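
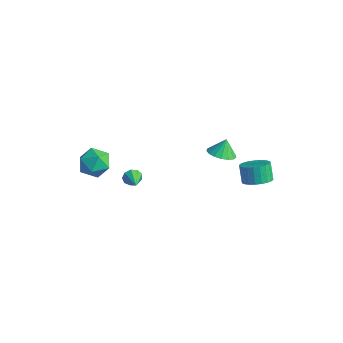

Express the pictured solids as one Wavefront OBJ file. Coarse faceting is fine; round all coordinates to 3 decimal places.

v -3.851 -1.932 -1.843
v -3.078 -1.389 -2.168
v -3.562 -3.031 -2.992
v -2.789 -2.488 -3.317
v -2.74 -2.948 -2.431
v -2.918 -2.268 -1.721
v -3.722 -2.152 -3.439
v -3.9 -1.472 -2.729
v -2.998 -1.525 -3.154
v -2.391 -2.017 -2.531
v -4.249 -2.403 -2.629
v -3.642 -2.895 -2.006
v -1.243 -1.425 -2.949
v -0.988 -1.317 -3.425
v -0.377 -1.975 -2.611
v -0.914 -1.046 -3.175
v -0.993 -0.952 -2.819
v -1.189 -1.079 -2.524
v -1.41 -1.368 -2.428
v -1.553 -1.683 -2.576
v -1.551 -1.878 -2.898
v -1.404 -1.86 -3.244
v -1.182 -1.639 -3.452
v 3.888 2.76 -2.546
v 4.62 2.723 -2.136
v 4.125 3.023 -1.224
v 3.392 3.06 -1.634
v 4.62 3.034 -2.238
v 4.124 3.334 -1.327
v 4.508 3.303 -2.388
v 4.013 3.604 -1.476
v 4.302 3.49 -2.561
v 3.807 3.79 -1.649
v 4.033 3.566 -2.732
v 3.538 3.866 -1.821
v 3.742 3.519 -2.875
v 3.247 3.819 -1.963
v 3.473 3.356 -2.968
v 2.978 3.656 -2.056
v 3.267 3.103 -2.996
v 2.772 3.403 -2.084
v 3.155 2.797 -2.956
v 2.66 3.097 -2.044
v 3.156 2.486 -2.853
v 2.66 2.786 -1.942
v 3.267 2.216 -2.704
v 2.772 2.517 -1.792
v 3.473 2.03 -2.531
v 2.978 2.33 -1.619
v 3.742 1.954 -2.359
v 3.247 2.254 -1.448
v 4.033 2.001 -2.217
v 3.538 2.301 -1.305
v 4.302 2.164 -2.124
v 3.807 2.464 -1.212
v 4.508 2.417 -2.096
v 4.013 2.717 -1.184
v 0.964 3.068 -2.482
v 1.731 2.811 -2.299
v 0.896 3.512 -1.578
v 1.788 3.165 -2.468
v 1.656 3.498 -2.641
v 1.365 3.732 -2.778
v 0.983 3.814 -2.846
v 0.596 3.725 -2.832
v 0.293 3.486 -2.737
v 0.144 3.151 -2.584
v 0.183 2.797 -2.408
v 0.4 2.505 -2.249
v 0.747 2.343 -2.143
v 1.143 2.346 -2.115
v 1.498 2.515 -2.171
f 1 12 6
f 1 6 2
f 1 2 8
f 1 8 11
f 1 11 12
f 2 6 10
f 6 12 5
f 12 11 3
f 11 8 7
f 8 2 9
f 4 10 5
f 4 5 3
f 4 3 7
f 4 7 9
f 4 9 10
f 5 10 6
f 3 5 12
f 7 3 11
f 9 7 8
f 10 9 2
f 14 13 16
f 14 16 15
f 16 13 17
f 16 17 15
f 17 13 18
f 17 18 15
f 18 13 19
f 18 19 15
f 19 13 20
f 19 20 15
f 20 13 21
f 20 21 15
f 21 13 22
f 21 22 15
f 22 13 23
f 22 23 15
f 23 13 14
f 23 14 15
f 25 24 28
f 25 28 26
f 26 28 29
f 26 29 27
f 28 24 30
f 28 30 29
f 29 30 31
f 29 31 27
f 30 24 32
f 30 32 31
f 31 32 33
f 31 33 27
f 32 24 34
f 32 34 33
f 33 34 35
f 33 35 27
f 34 24 36
f 34 36 35
f 35 36 37
f 35 37 27
f 36 24 38
f 36 38 37
f 37 38 39
f 37 39 27
f 38 24 40
f 38 40 39
f 39 40 41
f 39 41 27
f 40 24 42
f 40 42 41
f 41 42 43
f 41 43 27
f 42 24 44
f 42 44 43
f 43 44 45
f 43 45 27
f 44 24 46
f 44 46 45
f 45 46 47
f 45 47 27
f 46 24 48
f 46 48 47
f 47 48 49
f 47 49 27
f 48 24 50
f 48 50 49
f 49 50 51
f 49 51 27
f 50 24 52
f 50 52 51
f 51 52 53
f 51 53 27
f 52 24 54
f 52 54 53
f 53 54 55
f 53 55 27
f 54 24 56
f 54 56 55
f 55 56 57
f 55 57 27
f 56 24 25
f 56 25 57
f 57 25 26
f 57 26 27
f 59 58 61
f 59 61 60
f 61 58 62
f 61 62 60
f 62 58 63
f 62 63 60
f 63 58 64
f 63 64 60
f 64 58 65
f 64 65 60
f 65 58 66
f 65 66 60
f 66 58 67
f 66 67 60
f 67 58 68
f 67 68 60
f 68 58 69
f 68 69 60
f 69 58 70
f 69 70 60
f 70 58 71
f 70 71 60
f 71 58 72
f 71 72 60
f 72 58 59
f 72 59 60



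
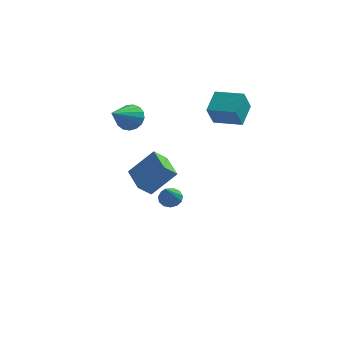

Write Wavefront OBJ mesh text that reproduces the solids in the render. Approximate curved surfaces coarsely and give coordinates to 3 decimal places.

v 2.069 1.83 1.761
v 1.79 1.202 3.037
v 2.29 3.223 2.495
v 2.01 2.595 3.771
v 3.75 1.465 1.949
v 3.47 0.837 3.225
v 3.97 2.858 2.683
v 3.691 2.23 3.959
v -0.841 -4.368 -0.105
v 0.455 -3.879 1.31
v -1.69 -2.884 0.16
v -0.395 -2.395 1.575
v -0.225 -3.885 -0.835
v 1.07 -3.396 0.58
v -1.075 -2.401 -0.57
v 0.221 -1.912 0.845
v -2.232 0.144 2.61
v -1.756 -0.418 2.093
v -2.888 -1.444 3.73
v -1.482 -0.309 2.407
v -1.38 -0.097 2.768
v -1.473 0.17 3.092
v -1.74 0.432 3.306
v -2.12 0.627 3.361
v -2.526 0.712 3.243
v -2.865 0.666 2.981
v -3.058 0.501 2.633
v -3.063 0.254 2.28
v -2.877 -0.019 2.003
v -2.544 -0.254 1.865
v -2.139 -0.398 1.897
v -0.359 1.945 -4.67
v 0.322 1.783 -4.793
v -0.401 0.615 -3.15
v 0.323 2.084 -4.529
v 0.108 2.341 -4.311
v -0.256 2.472 -4.206
v -0.652 2.435 -4.249
v -0.955 2.243 -4.426
v -1.069 1.956 -4.68
v -0.957 1.665 -4.931
v -0.656 1.463 -5.099
v -0.26 1.414 -5.131
v 0.104 1.533 -5.017
f 2 4 1
f 5 2 1
f 1 4 3
f 3 5 1
f 2 8 4
f 6 2 5
f 6 8 2
f 4 8 3
f 7 5 3
f 3 8 7
f 7 6 5
f 8 6 7
f 10 12 9
f 13 10 9
f 9 12 11
f 11 13 9
f 10 16 12
f 14 10 13
f 14 16 10
f 12 16 11
f 15 13 11
f 11 16 15
f 15 14 13
f 16 14 15
f 18 17 20
f 18 20 19
f 20 17 21
f 20 21 19
f 21 17 22
f 21 22 19
f 22 17 23
f 22 23 19
f 23 17 24
f 23 24 19
f 24 17 25
f 24 25 19
f 25 17 26
f 25 26 19
f 26 17 27
f 26 27 19
f 27 17 28
f 27 28 19
f 28 17 29
f 28 29 19
f 29 17 30
f 29 30 19
f 30 17 31
f 30 31 19
f 31 17 18
f 31 18 19
f 33 32 35
f 33 35 34
f 35 32 36
f 35 36 34
f 36 32 37
f 36 37 34
f 37 32 38
f 37 38 34
f 38 32 39
f 38 39 34
f 39 32 40
f 39 40 34
f 40 32 41
f 40 41 34
f 41 32 42
f 41 42 34
f 42 32 43
f 42 43 34
f 43 32 44
f 43 44 34
f 44 32 33
f 44 33 34



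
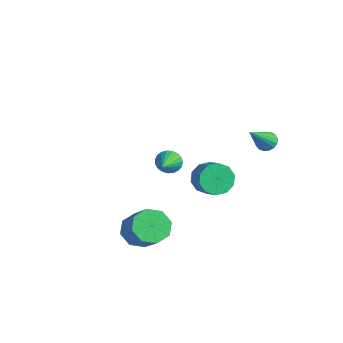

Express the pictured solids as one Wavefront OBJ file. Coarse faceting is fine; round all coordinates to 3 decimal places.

v -2.069 1.321 -3.466
v -1.663 1.38 -4.082
v -0.991 0.279 -2.854
v -1.546 1.604 -3.906
v -1.52 1.779 -3.654
v -1.588 1.875 -3.37
v -1.74 1.875 -3.102
v -1.948 1.78 -2.898
v -2.178 1.605 -2.791
v -2.389 1.381 -2.801
v -2.544 1.147 -2.926
v -2.618 0.943 -3.144
v -2.596 0.804 -3.418
v -2.484 0.755 -3.7
v -2.3 0.804 -3.942
v -2.076 0.942 -4.101
v -1.85 1.146 -4.151
v -0.07 2.491 -3.919
v 0.357 2.138 -4.751
v 1.358 2.035 -4.193
v 0.93 2.389 -3.361
v 0.42 2.753 -4.75
v 1.42 2.65 -4.193
v 0.296 3.268 -4.432
v 1.296 3.165 -3.874
v 0.031 3.486 -3.918
v 1.032 3.383 -3.36
v -0.272 3.325 -3.404
v 0.729 3.222 -2.846
v -0.498 2.845 -3.087
v 0.503 2.742 -2.529
v -0.56 2.23 -3.087
v 0.44 2.127 -2.53
v -0.436 1.715 -3.406
v 0.564 1.612 -2.848
v -0.172 1.497 -3.92
v 0.829 1.394 -3.362
v 0.131 1.658 -4.434
v 1.132 1.555 -3.876
v 3.507 3.597 0.592
v 3.799 3.258 0.178
v 3.933 2.283 1.968
v 4.007 3.435 0.282
v 4.1 3.649 0.458
v 4.057 3.851 0.664
v 3.889 3.995 0.854
v 3.633 4.048 0.984
v 3.348 3.998 1.024
v 3.099 3.856 0.965
v 2.945 3.655 0.821
v 2.919 3.44 0.624
v 3.027 3.262 0.42
v 3.246 3.161 0.256
v 3.525 3.159 0.168
v 2.564 -3.081 -4.081
v 3.246 -3.198 -4.844
v 4.718 -3.376 -3.501
v 4.036 -3.259 -2.739
v 3.15 -2.443 -4.639
v 4.621 -2.621 -3.296
v 2.711 -2.062 -4.107
v 4.182 -2.24 -2.764
v 2.185 -2.278 -3.56
v 3.657 -2.455 -2.217
v 1.882 -2.964 -3.319
v 3.354 -3.142 -1.976
v 1.979 -3.719 -3.524
v 3.45 -3.897 -2.181
v 2.418 -4.1 -4.056
v 3.889 -4.278 -2.713
v 2.943 -3.885 -4.603
v 4.415 -4.062 -3.26
f 2 1 4
f 2 4 3
f 4 1 5
f 4 5 3
f 5 1 6
f 5 6 3
f 6 1 7
f 6 7 3
f 7 1 8
f 7 8 3
f 8 1 9
f 8 9 3
f 9 1 10
f 9 10 3
f 10 1 11
f 10 11 3
f 11 1 12
f 11 12 3
f 12 1 13
f 12 13 3
f 13 1 14
f 13 14 3
f 14 1 15
f 14 15 3
f 15 1 16
f 15 16 3
f 16 1 17
f 16 17 3
f 17 1 2
f 17 2 3
f 19 18 22
f 19 22 20
f 20 22 23
f 20 23 21
f 22 18 24
f 22 24 23
f 23 24 25
f 23 25 21
f 24 18 26
f 24 26 25
f 25 26 27
f 25 27 21
f 26 18 28
f 26 28 27
f 27 28 29
f 27 29 21
f 28 18 30
f 28 30 29
f 29 30 31
f 29 31 21
f 30 18 32
f 30 32 31
f 31 32 33
f 31 33 21
f 32 18 34
f 32 34 33
f 33 34 35
f 33 35 21
f 34 18 36
f 34 36 35
f 35 36 37
f 35 37 21
f 36 18 38
f 36 38 37
f 37 38 39
f 37 39 21
f 38 18 19
f 38 19 39
f 39 19 20
f 39 20 21
f 41 40 43
f 41 43 42
f 43 40 44
f 43 44 42
f 44 40 45
f 44 45 42
f 45 40 46
f 45 46 42
f 46 40 47
f 46 47 42
f 47 40 48
f 47 48 42
f 48 40 49
f 48 49 42
f 49 40 50
f 49 50 42
f 50 40 51
f 50 51 42
f 51 40 52
f 51 52 42
f 52 40 53
f 52 53 42
f 53 40 54
f 53 54 42
f 54 40 41
f 54 41 42
f 56 55 59
f 56 59 57
f 57 59 60
f 57 60 58
f 59 55 61
f 59 61 60
f 60 61 62
f 60 62 58
f 61 55 63
f 61 63 62
f 62 63 64
f 62 64 58
f 63 55 65
f 63 65 64
f 64 65 66
f 64 66 58
f 65 55 67
f 65 67 66
f 66 67 68
f 66 68 58
f 67 55 69
f 67 69 68
f 68 69 70
f 68 70 58
f 69 55 71
f 69 71 70
f 70 71 72
f 70 72 58
f 71 55 56
f 71 56 72
f 72 56 57
f 72 57 58



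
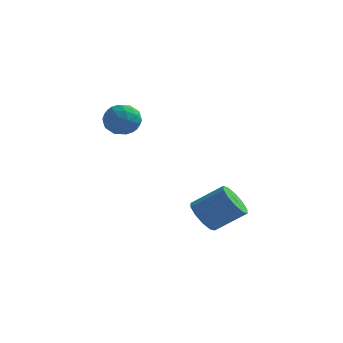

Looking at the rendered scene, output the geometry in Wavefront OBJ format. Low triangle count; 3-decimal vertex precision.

v -3.418 2.973 1.257
v -2.738 3.388 0.828
v -2.522 1.872 1.612
v -1.842 2.287 1.183
v -2.173 2.636 1.948
v -2.727 3.316 1.729
v -2.533 1.944 0.711
v -3.087 2.624 0.492
v -2.192 2.752 0.49
v -1.969 3.179 1.255
v -3.291 2.081 1.185
v -3.068 2.508 1.95
v -3.157 3.277 1.012
v -2.103 1.983 1.428
v -2.298 2.188 1.879
v -1.898 2.432 1.626
v -3.15 3.235 1.541
v -2.751 3.479 1.289
v -2.418 3.037 1.948
v -2.509 1.781 1.151
v -2.11 2.025 0.899
v -3.362 2.828 0.814
v -2.962 3.072 0.561
v -2.842 2.223 0.492
v -2.436 3.147 0.56
v -1.909 2.5 0.769
v -2.316 2.298 0.492
v -2.641 2.698 0.363
v -2.305 3.398 1.01
v -1.779 2.751 1.219
v -1.973 2.956 1.669
v -2.298 3.356 1.54
v -1.984 3.024 0.811
v -3.481 2.509 1.221
v -2.955 1.862 1.43
v -2.962 1.904 0.9
v -3.287 2.304 0.771
v -3.351 2.76 1.671
v -2.824 2.113 1.88
v -2.619 2.562 2.077
v -2.944 2.962 1.948
v -3.276 2.236 1.629
v 0.738 3.452 -4.43
v 1.317 3.351 -5.138
v 2.661 3.767 -4.098
v 2.082 3.868 -3.39
v 1.142 3.892 -5.129
v 2.487 4.308 -4.089
v 0.814 4.265 -4.853
v 2.158 4.681 -3.813
v 0.456 4.328 -4.416
v 1.801 4.744 -3.376
v 0.206 4.056 -3.984
v 1.551 4.472 -2.944
v 0.159 3.553 -3.722
v 1.503 3.969 -2.682
v 0.333 3.012 -3.731
v 1.678 3.428 -2.691
v 0.662 2.639 -4.007
v 2.006 3.055 -2.967
v 1.019 2.576 -4.444
v 2.364 2.992 -3.404
v 1.269 2.848 -4.876
v 2.614 3.264 -3.836
f 1 38 17
f 38 12 41
f 17 41 6
f 38 41 17
f 1 17 13
f 17 6 18
f 13 18 2
f 17 18 13
f 1 13 22
f 13 2 23
f 22 23 8
f 13 23 22
f 1 22 34
f 22 8 37
f 34 37 11
f 22 37 34
f 1 34 38
f 34 11 42
f 38 42 12
f 34 42 38
f 2 18 29
f 18 6 32
f 29 32 10
f 18 32 29
f 6 41 19
f 41 12 40
f 19 40 5
f 41 40 19
f 12 42 39
f 42 11 35
f 39 35 3
f 42 35 39
f 11 37 36
f 37 8 24
f 36 24 7
f 37 24 36
f 8 23 28
f 23 2 25
f 28 25 9
f 23 25 28
f 4 30 16
f 30 10 31
f 16 31 5
f 30 31 16
f 4 16 14
f 16 5 15
f 14 15 3
f 16 15 14
f 4 14 21
f 14 3 20
f 21 20 7
f 14 20 21
f 4 21 26
f 21 7 27
f 26 27 9
f 21 27 26
f 4 26 30
f 26 9 33
f 30 33 10
f 26 33 30
f 5 31 19
f 31 10 32
f 19 32 6
f 31 32 19
f 3 15 39
f 15 5 40
f 39 40 12
f 15 40 39
f 7 20 36
f 20 3 35
f 36 35 11
f 20 35 36
f 9 27 28
f 27 7 24
f 28 24 8
f 27 24 28
f 10 33 29
f 33 9 25
f 29 25 2
f 33 25 29
f 44 43 47
f 44 47 45
f 45 47 48
f 45 48 46
f 47 43 49
f 47 49 48
f 48 49 50
f 48 50 46
f 49 43 51
f 49 51 50
f 50 51 52
f 50 52 46
f 51 43 53
f 51 53 52
f 52 53 54
f 52 54 46
f 53 43 55
f 53 55 54
f 54 55 56
f 54 56 46
f 55 43 57
f 55 57 56
f 56 57 58
f 56 58 46
f 57 43 59
f 57 59 58
f 58 59 60
f 58 60 46
f 59 43 61
f 59 61 60
f 60 61 62
f 60 62 46
f 61 43 63
f 61 63 62
f 62 63 64
f 62 64 46
f 63 43 44
f 63 44 64
f 64 44 45
f 64 45 46



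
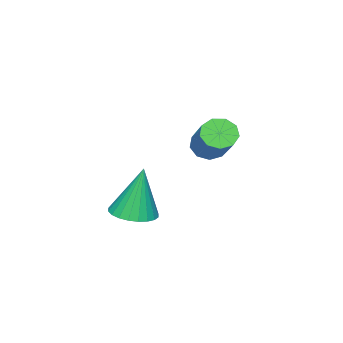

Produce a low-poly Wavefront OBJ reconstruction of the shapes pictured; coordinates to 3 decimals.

v -1.88 2.69 3.284
v -1.404 2.28 3.232
v -0.244 3.481 4.405
v -0.72 3.89 4.456
v -1.383 2.571 2.914
v -0.224 3.772 4.087
v -1.595 2.917 2.77
v -0.436 4.118 3.942
v -1.94 3.157 2.865
v -0.781 4.358 4.038
v -2.257 3.178 3.157
v -1.098 4.379 4.329
v -2.397 2.97 3.508
v -1.238 4.171 4.68
v -2.295 2.632 3.754
v -1.136 3.833 4.926
v -1.999 2.32 3.78
v -0.839 3.521 4.953
v -1.647 2.181 3.574
v -0.487 3.382 4.747
v -1.304 0.081 -0.27
v -0.54 0.451 -0.241
v -1.516 0.359 1.75
v -0.736 0.712 -0.298
v -1.019 0.877 -0.35
v -1.345 0.921 -0.39
v -1.665 0.837 -0.412
v -1.93 0.638 -0.412
v -2.1 0.354 -0.391
v -2.149 0.028 -0.351
v -2.069 -0.29 -0.299
v -1.873 -0.551 -0.242
v -1.59 -0.716 -0.19
v -1.264 -0.76 -0.15
v -0.943 -0.676 -0.128
v -0.678 -0.476 -0.128
v -0.509 -0.192 -0.149
v -0.46 0.133 -0.189
f 2 1 5
f 2 5 3
f 3 5 6
f 3 6 4
f 5 1 7
f 5 7 6
f 6 7 8
f 6 8 4
f 7 1 9
f 7 9 8
f 8 9 10
f 8 10 4
f 9 1 11
f 9 11 10
f 10 11 12
f 10 12 4
f 11 1 13
f 11 13 12
f 12 13 14
f 12 14 4
f 13 1 15
f 13 15 14
f 14 15 16
f 14 16 4
f 15 1 17
f 15 17 16
f 16 17 18
f 16 18 4
f 17 1 19
f 17 19 18
f 18 19 20
f 18 20 4
f 19 1 2
f 19 2 20
f 20 2 3
f 20 3 4
f 22 21 24
f 22 24 23
f 24 21 25
f 24 25 23
f 25 21 26
f 25 26 23
f 26 21 27
f 26 27 23
f 27 21 28
f 27 28 23
f 28 21 29
f 28 29 23
f 29 21 30
f 29 30 23
f 30 21 31
f 30 31 23
f 31 21 32
f 31 32 23
f 32 21 33
f 32 33 23
f 33 21 34
f 33 34 23
f 34 21 35
f 34 35 23
f 35 21 36
f 35 36 23
f 36 21 37
f 36 37 23
f 37 21 38
f 37 38 23
f 38 21 22
f 38 22 23



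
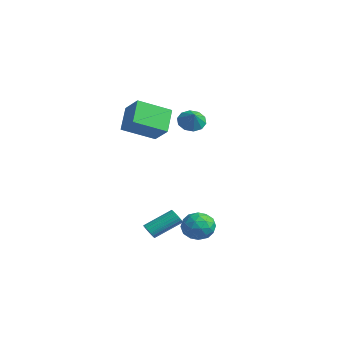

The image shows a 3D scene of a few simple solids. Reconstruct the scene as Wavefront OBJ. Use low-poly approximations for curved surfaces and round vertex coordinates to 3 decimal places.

v 2.027 1.315 -3.004
v 2.741 0.673 -3.314
v 0.879 0.347 -3.646
v 1.593 -0.295 -3.956
v 1.4 -0.193 -2.971
v 2.11 0.405 -2.574
v 1.51 0.615 -4.386
v 2.22 1.213 -3.989
v 2.422 0.24 -4.169
v 2.354 -0.259 -3.294
v 1.266 1.279 -3.666
v 1.198 0.78 -2.791
v 2.485 1.079 -3.103
v 1.135 -0.059 -3.857
v 1.021 0.001 -3.278
v 1.441 -0.376 -3.461
v 2.114 0.921 -2.667
v 2.534 0.544 -2.85
v 1.745 0.035 -2.648
v 1.086 0.476 -4.11
v 1.506 0.099 -4.293
v 2.179 1.396 -3.499
v 2.599 1.019 -3.682
v 1.875 0.985 -4.312
v 2.717 0.447 -3.787
v 2.042 -0.121 -4.165
v 1.994 0.413 -4.417
v 2.411 0.765 -4.184
v 2.677 0.154 -3.273
v 2.002 -0.415 -3.651
v 1.889 -0.355 -3.072
v 2.306 -0.004 -2.838
v 2.489 -0.1 -3.776
v 1.618 1.435 -3.309
v 0.943 0.866 -3.687
v 1.314 1.024 -4.122
v 1.731 1.375 -3.888
v 1.578 1.141 -2.795
v 0.903 0.573 -3.173
v 1.209 0.255 -2.776
v 1.626 0.607 -2.543
v 1.131 1.12 -3.184
v -3.098 2.976 2.414
v -2.558 2.78 1.801
v -2.342 2.704 3.166
v -2.493 3.282 1.917
v -2.66 3.667 2.223
v -2.993 3.788 2.602
v -3.367 3.599 2.909
v -3.638 3.172 3.027
v -3.702 2.67 2.911
v -3.536 2.285 2.605
v -3.202 2.164 2.226
v -2.829 2.353 1.919
v 1.782 -2.51 -3.246
v 2.082 -2.335 -3.633
v 2.377 -0.776 -2.702
v 2.078 -0.95 -2.314
v 1.886 -2.263 -3.691
v 2.182 -0.704 -2.76
v 1.673 -2.234 -3.673
v 1.968 -0.675 -2.742
v 1.478 -2.252 -3.58
v 1.774 -0.693 -2.649
v 1.336 -2.315 -3.43
v 1.632 -0.756 -2.498
v 1.271 -2.412 -3.247
v 1.567 -0.853 -2.316
v 1.295 -2.525 -3.065
v 1.591 -0.966 -2.134
v 1.403 -2.636 -2.913
v 1.698 -1.077 -1.982
v 1.576 -2.725 -2.82
v 1.872 -1.166 -1.888
v 1.785 -2.777 -2.799
v 2.081 -1.217 -1.868
v 1.993 -2.782 -2.856
v 2.289 -1.223 -1.925
v 2.165 -2.741 -2.981
v 2.461 -1.181 -2.049
v 2.271 -2.659 -3.151
v 2.567 -1.1 -2.22
v 2.292 -2.552 -3.337
v 2.588 -0.992 -2.406
v 2.225 -2.437 -3.508
v 2.521 -0.878 -2.577
v -2.377 0.231 1.727
v -2.897 -1.643 2.619
v -3.343 1.063 2.911
v -3.864 -0.811 3.803
v -1.176 0.331 2.637
v -1.697 -1.543 3.529
v -2.143 1.163 3.821
v -2.663 -0.711 4.713
f 1 38 17
f 38 12 41
f 17 41 6
f 38 41 17
f 1 17 13
f 17 6 18
f 13 18 2
f 17 18 13
f 1 13 22
f 13 2 23
f 22 23 8
f 13 23 22
f 1 22 34
f 22 8 37
f 34 37 11
f 22 37 34
f 1 34 38
f 34 11 42
f 38 42 12
f 34 42 38
f 2 18 29
f 18 6 32
f 29 32 10
f 18 32 29
f 6 41 19
f 41 12 40
f 19 40 5
f 41 40 19
f 12 42 39
f 42 11 35
f 39 35 3
f 42 35 39
f 11 37 36
f 37 8 24
f 36 24 7
f 37 24 36
f 8 23 28
f 23 2 25
f 28 25 9
f 23 25 28
f 4 30 16
f 30 10 31
f 16 31 5
f 30 31 16
f 4 16 14
f 16 5 15
f 14 15 3
f 16 15 14
f 4 14 21
f 14 3 20
f 21 20 7
f 14 20 21
f 4 21 26
f 21 7 27
f 26 27 9
f 21 27 26
f 4 26 30
f 26 9 33
f 30 33 10
f 26 33 30
f 5 31 19
f 31 10 32
f 19 32 6
f 31 32 19
f 3 15 39
f 15 5 40
f 39 40 12
f 15 40 39
f 7 20 36
f 20 3 35
f 36 35 11
f 20 35 36
f 9 27 28
f 27 7 24
f 28 24 8
f 27 24 28
f 10 33 29
f 33 9 25
f 29 25 2
f 33 25 29
f 44 43 46
f 44 46 45
f 46 43 47
f 46 47 45
f 47 43 48
f 47 48 45
f 48 43 49
f 48 49 45
f 49 43 50
f 49 50 45
f 50 43 51
f 50 51 45
f 51 43 52
f 51 52 45
f 52 43 53
f 52 53 45
f 53 43 54
f 53 54 45
f 54 43 44
f 54 44 45
f 56 55 59
f 56 59 57
f 57 59 60
f 57 60 58
f 59 55 61
f 59 61 60
f 60 61 62
f 60 62 58
f 61 55 63
f 61 63 62
f 62 63 64
f 62 64 58
f 63 55 65
f 63 65 64
f 64 65 66
f 64 66 58
f 65 55 67
f 65 67 66
f 66 67 68
f 66 68 58
f 67 55 69
f 67 69 68
f 68 69 70
f 68 70 58
f 69 55 71
f 69 71 70
f 70 71 72
f 70 72 58
f 71 55 73
f 71 73 72
f 72 73 74
f 72 74 58
f 73 55 75
f 73 75 74
f 74 75 76
f 74 76 58
f 75 55 77
f 75 77 76
f 76 77 78
f 76 78 58
f 77 55 79
f 77 79 78
f 78 79 80
f 78 80 58
f 79 55 81
f 79 81 80
f 80 81 82
f 80 82 58
f 81 55 83
f 81 83 82
f 82 83 84
f 82 84 58
f 83 55 85
f 83 85 84
f 84 85 86
f 84 86 58
f 85 55 56
f 85 56 86
f 86 56 57
f 86 57 58
f 88 90 87
f 91 88 87
f 87 90 89
f 89 91 87
f 88 94 90
f 92 88 91
f 92 94 88
f 90 94 89
f 93 91 89
f 89 94 93
f 93 92 91
f 94 92 93



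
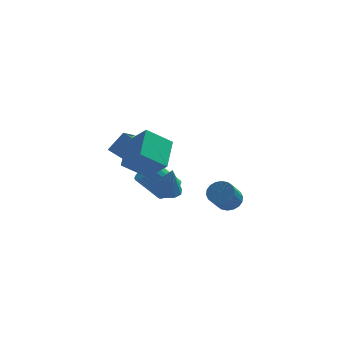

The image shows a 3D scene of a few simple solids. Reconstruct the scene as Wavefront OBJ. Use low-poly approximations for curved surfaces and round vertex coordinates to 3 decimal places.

v -3.182 -2.472 3.409
v -2.825 -0.597 4.309
v -1.765 -2.238 2.358
v -1.408 -0.363 3.259
v -2.172 -3.237 4.601
v -1.815 -1.362 5.502
v -0.755 -3.003 3.551
v -0.398 -1.128 4.451
v 2.745 0.565 -0.917
v 3.272 -0.003 -1.185
v 2.741 -1.013 -0.092
v 2.215 -0.445 0.177
v 3.465 0.172 -0.93
v 2.934 -0.838 0.163
v 3.515 0.425 -0.672
v 2.985 -0.585 0.421
v 3.413 0.706 -0.462
v 2.882 -0.304 0.631
v 3.179 0.959 -0.343
v 2.648 -0.051 0.751
v 2.859 1.133 -0.337
v 2.328 0.124 0.757
v 2.516 1.196 -0.446
v 1.985 0.186 0.648
v 2.219 1.133 -0.648
v 1.688 0.123 0.445
v 2.026 0.958 -0.903
v 1.495 -0.052 0.19
v 1.975 0.705 -1.161
v 1.445 -0.305 -0.068
v 2.078 0.424 -1.371
v 1.547 -0.586 -0.278
v 2.312 0.171 -1.491
v 1.781 -0.839 -0.397
v 2.632 -0.004 -1.497
v 2.101 -1.013 -0.403
v 2.975 -0.066 -1.388
v 2.444 -1.076 -0.294
v -0.831 -3.79 2.245
v -0.066 -4.108 2.015
v -0.509 -4.19 3.875
v -0.002 -3.593 2.129
v -0.255 -3.153 2.287
v -0.728 -2.956 2.429
v -1.241 -3.078 2.5
v -1.597 -3.472 2.474
v -1.66 -3.987 2.36
v -1.407 -4.427 2.202
v -0.934 -4.624 2.06
v -0.422 -4.502 1.989
v -3.887 2.423 2.16
v -3.016 2.789 3.3
v -3.249 4.124 1.126
v -2.379 4.49 2.266
v -2.501 1.45 1.414
v -1.631 1.816 2.554
v -1.864 3.151 0.38
v -0.993 3.517 1.52
v -0.47 1.773 -0.729
v 0.171 1.706 -0.145
v -1.15 1.801 1.314
v -1.79 1.867 0.729
v 0.152 2.043 -0.184
v -1.169 2.138 1.275
v 0.038 2.338 -0.306
v -1.283 2.433 1.152
v -0.153 2.548 -0.493
v -1.474 2.643 0.965
v -0.392 2.639 -0.716
v -1.713 2.734 0.743
v -0.643 2.598 -0.94
v -1.964 2.693 0.518
v -0.868 2.432 -1.133
v -2.189 2.527 0.325
v -1.032 2.165 -1.264
v -2.353 2.26 0.194
v -1.11 1.839 -1.314
v -2.431 1.934 0.145
v -1.091 1.502 -1.275
v -2.412 1.597 0.184
v -0.977 1.207 -1.152
v -2.298 1.302 0.306
v -0.786 0.997 -0.965
v -2.107 1.092 0.493
v -0.547 0.906 -0.743
v -1.868 1.001 0.716
v -0.296 0.947 -0.518
v -1.617 1.042 0.94
v -0.071 1.113 -0.325
v -1.392 1.208 1.133
v 0.093 1.38 -0.194
v -1.228 1.475 1.264
f 2 4 1
f 5 2 1
f 1 4 3
f 3 5 1
f 2 8 4
f 6 2 5
f 6 8 2
f 4 8 3
f 7 5 3
f 3 8 7
f 7 6 5
f 8 6 7
f 10 9 13
f 10 13 11
f 11 13 14
f 11 14 12
f 13 9 15
f 13 15 14
f 14 15 16
f 14 16 12
f 15 9 17
f 15 17 16
f 16 17 18
f 16 18 12
f 17 9 19
f 17 19 18
f 18 19 20
f 18 20 12
f 19 9 21
f 19 21 20
f 20 21 22
f 20 22 12
f 21 9 23
f 21 23 22
f 22 23 24
f 22 24 12
f 23 9 25
f 23 25 24
f 24 25 26
f 24 26 12
f 25 9 27
f 25 27 26
f 26 27 28
f 26 28 12
f 27 9 29
f 27 29 28
f 28 29 30
f 28 30 12
f 29 9 31
f 29 31 30
f 30 31 32
f 30 32 12
f 31 9 33
f 31 33 32
f 32 33 34
f 32 34 12
f 33 9 35
f 33 35 34
f 34 35 36
f 34 36 12
f 35 9 37
f 35 37 36
f 36 37 38
f 36 38 12
f 37 9 10
f 37 10 38
f 38 10 11
f 38 11 12
f 40 39 42
f 40 42 41
f 42 39 43
f 42 43 41
f 43 39 44
f 43 44 41
f 44 39 45
f 44 45 41
f 45 39 46
f 45 46 41
f 46 39 47
f 46 47 41
f 47 39 48
f 47 48 41
f 48 39 49
f 48 49 41
f 49 39 50
f 49 50 41
f 50 39 40
f 50 40 41
f 52 54 51
f 55 52 51
f 51 54 53
f 53 55 51
f 52 58 54
f 56 52 55
f 56 58 52
f 54 58 53
f 57 55 53
f 53 58 57
f 57 56 55
f 58 56 57
f 60 59 63
f 60 63 61
f 61 63 64
f 61 64 62
f 63 59 65
f 63 65 64
f 64 65 66
f 64 66 62
f 65 59 67
f 65 67 66
f 66 67 68
f 66 68 62
f 67 59 69
f 67 69 68
f 68 69 70
f 68 70 62
f 69 59 71
f 69 71 70
f 70 71 72
f 70 72 62
f 71 59 73
f 71 73 72
f 72 73 74
f 72 74 62
f 73 59 75
f 73 75 74
f 74 75 76
f 74 76 62
f 75 59 77
f 75 77 76
f 76 77 78
f 76 78 62
f 77 59 79
f 77 79 78
f 78 79 80
f 78 80 62
f 79 59 81
f 79 81 80
f 80 81 82
f 80 82 62
f 81 59 83
f 81 83 82
f 82 83 84
f 82 84 62
f 83 59 85
f 83 85 84
f 84 85 86
f 84 86 62
f 85 59 87
f 85 87 86
f 86 87 88
f 86 88 62
f 87 59 89
f 87 89 88
f 88 89 90
f 88 90 62
f 89 59 91
f 89 91 90
f 90 91 92
f 90 92 62
f 91 59 60
f 91 60 92
f 92 60 61
f 92 61 62



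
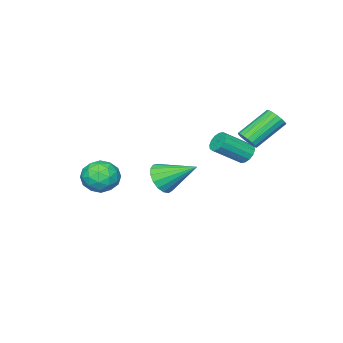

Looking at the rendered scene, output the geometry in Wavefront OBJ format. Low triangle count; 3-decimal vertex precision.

v -2.546 -4.181 -3.212
v -1.698 -3.696 -3.425
v -3.254 -2.439 -2.068
v -1.991 -3.579 -3.785
v -2.411 -3.599 -4.014
v -2.862 -3.753 -4.059
v -3.241 -4.005 -3.909
v -3.46 -4.297 -3.601
v -3.471 -4.562 -3.202
v -3.269 -4.74 -2.806
v -2.902 -4.79 -2.503
v -2.454 -4.701 -2.362
v -2.026 -4.492 -2.416
v -1.718 -4.212 -2.652
v -1.6 -3.925 -3.016
v -2.984 0.978 0.042
v -2.54 1.272 -0.294
v -1.252 0.537 0.762
v -1.696 0.242 1.098
v -2.617 1.48 -0.055
v -1.329 0.745 1
v -2.792 1.554 0.21
v -1.505 0.819 1.265
v -3.019 1.473 0.43
v -1.731 0.738 1.486
v -3.236 1.259 0.546
v -1.949 0.524 1.602
v -3.386 0.97 0.527
v -2.098 0.235 1.583
v -3.428 0.683 0.378
v -2.14 -0.052 1.434
v -3.351 0.475 0.14
v -2.063 -0.26 1.195
v -3.175 0.401 -0.125
v -1.888 -0.334 0.93
v -2.949 0.482 -0.346
v -1.661 -0.253 0.71
v -2.731 0.696 -0.462
v -1.444 -0.039 0.594
v -2.582 0.985 -0.443
v -1.294 0.25 0.613
v -2.123 1.734 1.481
v -1.719 1.804 1.958
v -3.252 2.337 3.177
v -3.657 2.266 2.699
v -1.727 2.077 1.829
v -3.26 2.61 3.048
v -1.825 2.271 1.621
v -3.359 2.803 2.84
v -1.992 2.342 1.38
v -3.526 2.874 2.599
v -2.189 2.273 1.162
v -3.723 2.806 2.381
v -2.371 2.081 1.017
v -3.904 2.614 2.236
v -2.496 1.81 0.978
v -4.03 2.342 2.197
v -2.536 1.521 1.055
v -4.069 2.053 2.274
v -2.481 1.28 1.229
v -4.014 1.813 2.448
v -2.344 1.144 1.46
v -3.878 1.677 2.679
v -2.157 1.143 1.696
v -3.69 1.675 2.915
v -1.962 1.277 1.883
v -3.495 1.81 3.102
v -1.804 1.516 1.978
v -3.337 2.048 3.197
v 2.814 -2.592 -1.489
v 3.431 -2.132 -0.804
v 2.669 -3.908 -0.476
v 3.286 -3.448 0.209
v 2.341 -3.076 0.035
v 2.431 -2.262 -0.592
v 3.669 -3.778 -0.688
v 3.759 -2.964 -1.315
v 3.959 -2.865 -0.309
v 3.138 -2.431 0.138
v 2.962 -3.609 -1.418
v 2.141 -3.175 -0.971
v 3.135 -2.246 -1.236
v 2.965 -3.794 -0.044
v 2.41 -3.575 -0.147
v 2.772 -3.304 0.256
v 2.547 -2.323 -1.111
v 2.91 -2.052 -0.708
v 2.269 -2.607 -0.215
v 3.19 -3.988 -0.572
v 3.553 -3.717 -0.169
v 3.328 -2.736 -1.536
v 3.69 -2.465 -1.133
v 3.831 -3.433 -1.065
v 3.808 -2.407 -0.542
v 3.723 -3.18 0.054
v 3.948 -3.374 -0.474
v 4.001 -2.896 -0.842
v 3.326 -2.152 -0.279
v 3.241 -2.925 0.317
v 2.685 -2.706 0.214
v 2.738 -2.228 -0.154
v 3.636 -2.583 0.012
v 2.859 -3.115 -1.597
v 2.774 -3.888 -1.001
v 3.362 -3.812 -1.126
v 3.415 -3.334 -1.494
v 2.377 -2.86 -1.334
v 2.292 -3.633 -0.738
v 2.099 -3.144 -0.438
v 2.152 -2.666 -0.806
v 2.464 -3.457 -1.292
f 2 1 4
f 2 4 3
f 4 1 5
f 4 5 3
f 5 1 6
f 5 6 3
f 6 1 7
f 6 7 3
f 7 1 8
f 7 8 3
f 8 1 9
f 8 9 3
f 9 1 10
f 9 10 3
f 10 1 11
f 10 11 3
f 11 1 12
f 11 12 3
f 12 1 13
f 12 13 3
f 13 1 14
f 13 14 3
f 14 1 15
f 14 15 3
f 15 1 2
f 15 2 3
f 17 16 20
f 17 20 18
f 18 20 21
f 18 21 19
f 20 16 22
f 20 22 21
f 21 22 23
f 21 23 19
f 22 16 24
f 22 24 23
f 23 24 25
f 23 25 19
f 24 16 26
f 24 26 25
f 25 26 27
f 25 27 19
f 26 16 28
f 26 28 27
f 27 28 29
f 27 29 19
f 28 16 30
f 28 30 29
f 29 30 31
f 29 31 19
f 30 16 32
f 30 32 31
f 31 32 33
f 31 33 19
f 32 16 34
f 32 34 33
f 33 34 35
f 33 35 19
f 34 16 36
f 34 36 35
f 35 36 37
f 35 37 19
f 36 16 38
f 36 38 37
f 37 38 39
f 37 39 19
f 38 16 40
f 38 40 39
f 39 40 41
f 39 41 19
f 40 16 17
f 40 17 41
f 41 17 18
f 41 18 19
f 43 42 46
f 43 46 44
f 44 46 47
f 44 47 45
f 46 42 48
f 46 48 47
f 47 48 49
f 47 49 45
f 48 42 50
f 48 50 49
f 49 50 51
f 49 51 45
f 50 42 52
f 50 52 51
f 51 52 53
f 51 53 45
f 52 42 54
f 52 54 53
f 53 54 55
f 53 55 45
f 54 42 56
f 54 56 55
f 55 56 57
f 55 57 45
f 56 42 58
f 56 58 57
f 57 58 59
f 57 59 45
f 58 42 60
f 58 60 59
f 59 60 61
f 59 61 45
f 60 42 62
f 60 62 61
f 61 62 63
f 61 63 45
f 62 42 64
f 62 64 63
f 63 64 65
f 63 65 45
f 64 42 66
f 64 66 65
f 65 66 67
f 65 67 45
f 66 42 68
f 66 68 67
f 67 68 69
f 67 69 45
f 68 42 43
f 68 43 69
f 69 43 44
f 69 44 45
f 70 107 86
f 107 81 110
f 86 110 75
f 107 110 86
f 70 86 82
f 86 75 87
f 82 87 71
f 86 87 82
f 70 82 91
f 82 71 92
f 91 92 77
f 82 92 91
f 70 91 103
f 91 77 106
f 103 106 80
f 91 106 103
f 70 103 107
f 103 80 111
f 107 111 81
f 103 111 107
f 71 87 98
f 87 75 101
f 98 101 79
f 87 101 98
f 75 110 88
f 110 81 109
f 88 109 74
f 110 109 88
f 81 111 108
f 111 80 104
f 108 104 72
f 111 104 108
f 80 106 105
f 106 77 93
f 105 93 76
f 106 93 105
f 77 92 97
f 92 71 94
f 97 94 78
f 92 94 97
f 73 99 85
f 99 79 100
f 85 100 74
f 99 100 85
f 73 85 83
f 85 74 84
f 83 84 72
f 85 84 83
f 73 83 90
f 83 72 89
f 90 89 76
f 83 89 90
f 73 90 95
f 90 76 96
f 95 96 78
f 90 96 95
f 73 95 99
f 95 78 102
f 99 102 79
f 95 102 99
f 74 100 88
f 100 79 101
f 88 101 75
f 100 101 88
f 72 84 108
f 84 74 109
f 108 109 81
f 84 109 108
f 76 89 105
f 89 72 104
f 105 104 80
f 89 104 105
f 78 96 97
f 96 76 93
f 97 93 77
f 96 93 97
f 79 102 98
f 102 78 94
f 98 94 71
f 102 94 98



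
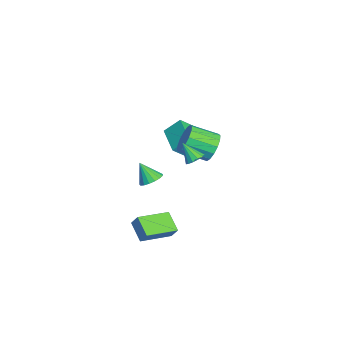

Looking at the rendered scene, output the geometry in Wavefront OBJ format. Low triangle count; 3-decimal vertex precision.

v -4.918 -1.501 -2.082
v -4.118 -2.9 -0.614
v -4.95 -0.489 -1.1
v -4.149 -1.888 0.368
v -3.031 -0.952 -2.588
v -2.23 -2.351 -1.12
v -3.062 0.06 -1.606
v -2.262 -1.339 -0.138
v 1.695 -3.605 -1.004
v 2.136 -4.227 -1.21
v 1.285 -4.295 0.204
v 2.372 -4.012 -1.007
v 2.452 -3.704 -0.804
v 2.36 -3.373 -0.646
v 2.114 -3.095 -0.57
v 1.773 -2.934 -0.594
v 1.414 -2.927 -0.711
v 1.119 -3.075 -0.896
v 0.956 -3.344 -1.105
v 0.962 -3.673 -1.291
v 1.136 -3.987 -1.411
v 1.438 -4.213 -1.438
v 1.799 -4.299 -1.366
v 3.612 -4.767 -3.45
v 3.96 -4.384 -2.678
v 2.484 -2.956 -3.842
v 2.832 -2.572 -3.07
v 4.748 -4.228 -4.23
v 5.096 -3.844 -3.458
v 3.62 -2.416 -4.622
v 3.968 -2.033 -3.85
v 0.274 0.045 0.873
v 0.948 -0.312 0.136
v 0.9 -2.002 0.911
v 0.226 -1.645 1.647
v 1.266 -0.133 0.546
v 1.218 -1.823 1.321
v 1.319 0.093 1.043
v 1.271 -1.597 1.818
v 1.092 0.307 1.494
v 1.044 -1.383 2.269
v 0.645 0.45 1.779
v 0.597 -1.24 2.554
v 0.099 0.485 1.821
v 0.051 -1.205 2.596
v -0.4 0.402 1.609
v -0.448 -1.288 2.384
v -0.718 0.223 1.199
v -0.766 -1.467 1.974
v -0.771 -0.003 0.702
v -0.819 -1.693 1.477
v -0.544 -0.217 0.251
v -0.592 -1.907 1.026
v -0.097 -0.36 -0.034
v -0.145 -2.05 0.741
v 0.449 -0.395 -0.076
v 0.401 -2.085 0.699
v 2.493 -1.023 1.38
v 2.758 -0.594 1.79
v 2.007 -1.777 2.48
v 2.418 -0.475 1.722
v 2.103 -0.53 1.544
v 1.911 -0.742 1.315
v 1.904 -1.042 1.106
v 2.085 -1.337 0.984
v 2.395 -1.532 0.988
v 2.736 -1.565 1.116
v 3 -1.426 1.328
v 3.104 -1.16 1.556
v 3.013 -0.849 1.729
f 2 4 1
f 5 2 1
f 1 4 3
f 3 5 1
f 2 8 4
f 6 2 5
f 6 8 2
f 4 8 3
f 7 5 3
f 3 8 7
f 7 6 5
f 8 6 7
f 10 9 12
f 10 12 11
f 12 9 13
f 12 13 11
f 13 9 14
f 13 14 11
f 14 9 15
f 14 15 11
f 15 9 16
f 15 16 11
f 16 9 17
f 16 17 11
f 17 9 18
f 17 18 11
f 18 9 19
f 18 19 11
f 19 9 20
f 19 20 11
f 20 9 21
f 20 21 11
f 21 9 22
f 21 22 11
f 22 9 23
f 22 23 11
f 23 9 10
f 23 10 11
f 25 27 24
f 28 25 24
f 24 27 26
f 26 28 24
f 25 31 27
f 29 25 28
f 29 31 25
f 27 31 26
f 30 28 26
f 26 31 30
f 30 29 28
f 31 29 30
f 33 32 36
f 33 36 34
f 34 36 37
f 34 37 35
f 36 32 38
f 36 38 37
f 37 38 39
f 37 39 35
f 38 32 40
f 38 40 39
f 39 40 41
f 39 41 35
f 40 32 42
f 40 42 41
f 41 42 43
f 41 43 35
f 42 32 44
f 42 44 43
f 43 44 45
f 43 45 35
f 44 32 46
f 44 46 45
f 45 46 47
f 45 47 35
f 46 32 48
f 46 48 47
f 47 48 49
f 47 49 35
f 48 32 50
f 48 50 49
f 49 50 51
f 49 51 35
f 50 32 52
f 50 52 51
f 51 52 53
f 51 53 35
f 52 32 54
f 52 54 53
f 53 54 55
f 53 55 35
f 54 32 56
f 54 56 55
f 55 56 57
f 55 57 35
f 56 32 33
f 56 33 57
f 57 33 34
f 57 34 35
f 59 58 61
f 59 61 60
f 61 58 62
f 61 62 60
f 62 58 63
f 62 63 60
f 63 58 64
f 63 64 60
f 64 58 65
f 64 65 60
f 65 58 66
f 65 66 60
f 66 58 67
f 66 67 60
f 67 58 68
f 67 68 60
f 68 58 69
f 68 69 60
f 69 58 70
f 69 70 60
f 70 58 59
f 70 59 60



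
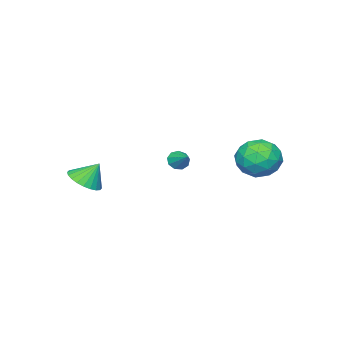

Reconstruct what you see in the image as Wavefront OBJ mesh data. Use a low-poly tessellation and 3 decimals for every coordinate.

v -3.522 3.4 -1.009
v -2.754 3.876 -0.253
v -2.086 2.924 -2.167
v -1.318 3.4 -1.411
v -1.895 2.414 -1.122
v -2.783 2.709 -0.407
v -2.057 4.091 -2.013
v -2.945 4.386 -1.298
v -1.849 4.303 -0.874
v -1.749 3.267 -0.323
v -3.091 3.533 -2.097
v -2.991 2.497 -1.546
v -3.264 3.68 -0.529
v -1.576 3.12 -1.891
v -1.915 2.541 -1.721
v -1.464 2.82 -1.277
v -3.281 2.994 -0.62
v -2.83 3.274 -0.175
v -2.325 2.415 -0.686
v -2.01 3.526 -2.245
v -1.559 3.806 -1.8
v -3.376 3.98 -1.143
v -2.925 4.259 -0.699
v -2.515 4.385 -1.734
v -2.281 4.211 -0.45
v -1.437 3.931 -1.131
v -1.871 4.337 -1.485
v -2.393 4.51 -1.064
v -2.222 3.602 -0.126
v -1.378 3.321 -0.807
v -1.717 2.742 -0.637
v -2.239 2.916 -0.217
v -1.69 3.853 -0.491
v -3.462 3.479 -1.613
v -2.618 3.198 -2.294
v -2.601 3.884 -2.203
v -3.123 4.058 -1.783
v -3.403 2.869 -1.289
v -2.559 2.589 -1.97
v -2.447 2.29 -1.356
v -2.969 2.463 -0.935
v -3.15 2.947 -1.929
v 3.114 -2.213 -2.269
v 3.595 -2.815 -1.766
v 2.686 -1.687 -1.231
v 3.833 -2.549 -1.802
v 3.961 -2.231 -1.91
v 3.961 -1.911 -2.073
v 3.831 -1.637 -2.265
v 3.593 -1.451 -2.458
v 3.282 -1.38 -2.622
v 2.945 -1.437 -2.733
v 2.634 -1.611 -2.772
v 2.396 -1.878 -2.736
v 2.267 -2.195 -2.628
v 2.267 -2.515 -2.465
v 2.397 -2.789 -2.273
v 2.635 -2.976 -2.08
v 2.947 -3.046 -1.916
v 3.283 -2.99 -1.805
v -2.538 -1.356 -2.57
v -2.112 -1.696 -2.373
v -2.042 -0.364 -1.93
v -2.004 -1.529 -2.716
v -2.145 -1.28 -2.991
v -2.47 -1.067 -3.069
v -2.827 -0.989 -2.914
v -3.048 -1.082 -2.599
v -3.031 -1.303 -2.27
v -2.783 -1.549 -2.082
v -2.42 -1.704 -2.122
f 1 38 17
f 38 12 41
f 17 41 6
f 38 41 17
f 1 17 13
f 17 6 18
f 13 18 2
f 17 18 13
f 1 13 22
f 13 2 23
f 22 23 8
f 13 23 22
f 1 22 34
f 22 8 37
f 34 37 11
f 22 37 34
f 1 34 38
f 34 11 42
f 38 42 12
f 34 42 38
f 2 18 29
f 18 6 32
f 29 32 10
f 18 32 29
f 6 41 19
f 41 12 40
f 19 40 5
f 41 40 19
f 12 42 39
f 42 11 35
f 39 35 3
f 42 35 39
f 11 37 36
f 37 8 24
f 36 24 7
f 37 24 36
f 8 23 28
f 23 2 25
f 28 25 9
f 23 25 28
f 4 30 16
f 30 10 31
f 16 31 5
f 30 31 16
f 4 16 14
f 16 5 15
f 14 15 3
f 16 15 14
f 4 14 21
f 14 3 20
f 21 20 7
f 14 20 21
f 4 21 26
f 21 7 27
f 26 27 9
f 21 27 26
f 4 26 30
f 26 9 33
f 30 33 10
f 26 33 30
f 5 31 19
f 31 10 32
f 19 32 6
f 31 32 19
f 3 15 39
f 15 5 40
f 39 40 12
f 15 40 39
f 7 20 36
f 20 3 35
f 36 35 11
f 20 35 36
f 9 27 28
f 27 7 24
f 28 24 8
f 27 24 28
f 10 33 29
f 33 9 25
f 29 25 2
f 33 25 29
f 44 43 46
f 44 46 45
f 46 43 47
f 46 47 45
f 47 43 48
f 47 48 45
f 48 43 49
f 48 49 45
f 49 43 50
f 49 50 45
f 50 43 51
f 50 51 45
f 51 43 52
f 51 52 45
f 52 43 53
f 52 53 45
f 53 43 54
f 53 54 45
f 54 43 55
f 54 55 45
f 55 43 56
f 55 56 45
f 56 43 57
f 56 57 45
f 57 43 58
f 57 58 45
f 58 43 59
f 58 59 45
f 59 43 60
f 59 60 45
f 60 43 44
f 60 44 45
f 62 61 64
f 62 64 63
f 64 61 65
f 64 65 63
f 65 61 66
f 65 66 63
f 66 61 67
f 66 67 63
f 67 61 68
f 67 68 63
f 68 61 69
f 68 69 63
f 69 61 70
f 69 70 63
f 70 61 71
f 70 71 63
f 71 61 62
f 71 62 63



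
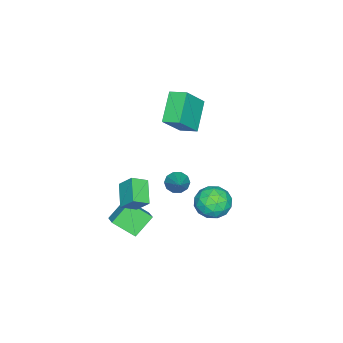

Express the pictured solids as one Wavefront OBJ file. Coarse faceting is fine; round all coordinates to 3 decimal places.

v 2.042 -1.587 -1.6
v 2.171 -0.746 -0.67
v 3.248 -0.896 -2.392
v 3.377 -0.056 -1.462
v 2.723 -2.224 -1.118
v 2.852 -1.384 -0.188
v 3.929 -1.534 -1.91
v 4.058 -0.693 -0.98
v 2.179 1.007 -0.198
v 2.627 0.977 -0.735
v 3.521 1.813 0.878
v 2.417 1.355 -0.757
v 2.117 1.6 -0.565
v 1.84 1.618 -0.233
v 1.692 1.403 0.112
v 1.73 1.037 0.339
v 1.94 0.659 0.361
v 2.241 0.414 0.169
v 2.518 0.395 -0.163
v 2.665 0.61 -0.508
v -1.439 -0.583 0.98
v -3.041 -0.929 2.277
v -1.429 0.486 1.278
v -3.03 0.141 2.575
v -0.11 -1.021 2.505
v -1.711 -1.366 3.802
v -0.099 0.049 2.803
v -1.701 -0.297 4.1
v -1.253 2.438 -3.071
v -0.214 2.416 -2.589
v -0.606 1.464 -4.511
v 0.433 1.442 -4.029
v -0.428 0.85 -3.56
v -0.828 1.452 -2.67
v 0.008 2.428 -4.43
v -0.392 3.03 -3.54
v 0.566 2.41 -3.429
v 0.296 1.435 -2.891
v -1.116 2.445 -4.209
v -1.386 1.47 -3.671
v -0.79 2.512 -2.704
v -0.03 1.368 -4.396
v -0.536 1.02 -4.12
v 0.075 1.007 -3.837
v -1.152 1.945 -2.751
v -0.54 1.933 -2.468
v -0.667 1.012 -3.038
v -0.28 1.947 -4.632
v 0.332 1.935 -4.349
v -0.895 2.873 -3.263
v -0.284 2.86 -2.98
v -0.153 2.868 -4.062
v 0.279 2.496 -2.914
v 0.659 1.924 -3.76
v 0.41 2.503 -3.996
v 0.175 2.857 -3.473
v 0.12 1.923 -2.598
v 0.501 1.351 -3.444
v -0.006 1.002 -3.168
v -0.241 1.356 -2.645
v 0.579 1.919 -3.092
v -1.321 2.529 -3.656
v -0.94 1.957 -4.502
v -0.579 2.524 -4.455
v -0.814 2.878 -3.932
v -1.479 1.956 -3.34
v -1.099 1.384 -4.186
v -0.995 1.023 -3.627
v -1.23 1.377 -3.104
v -1.399 1.961 -4.008
v 1.926 -2.269 -3.041
v 2.842 -1.56 -2.428
v 1.601 -1.011 -4.009
v 2.516 -0.303 -3.397
v 3.004 -2.777 -4.063
v 3.919 -2.069 -3.451
v 2.678 -1.52 -5.032
v 3.594 -0.811 -4.419
f 2 4 1
f 5 2 1
f 1 4 3
f 3 5 1
f 2 8 4
f 6 2 5
f 6 8 2
f 4 8 3
f 7 5 3
f 3 8 7
f 7 6 5
f 8 6 7
f 10 9 12
f 10 12 11
f 12 9 13
f 12 13 11
f 13 9 14
f 13 14 11
f 14 9 15
f 14 15 11
f 15 9 16
f 15 16 11
f 16 9 17
f 16 17 11
f 17 9 18
f 17 18 11
f 18 9 19
f 18 19 11
f 19 9 20
f 19 20 11
f 20 9 10
f 20 10 11
f 22 24 21
f 25 22 21
f 21 24 23
f 23 25 21
f 22 28 24
f 26 22 25
f 26 28 22
f 24 28 23
f 27 25 23
f 23 28 27
f 27 26 25
f 28 26 27
f 29 66 45
f 66 40 69
f 45 69 34
f 66 69 45
f 29 45 41
f 45 34 46
f 41 46 30
f 45 46 41
f 29 41 50
f 41 30 51
f 50 51 36
f 41 51 50
f 29 50 62
f 50 36 65
f 62 65 39
f 50 65 62
f 29 62 66
f 62 39 70
f 66 70 40
f 62 70 66
f 30 46 57
f 46 34 60
f 57 60 38
f 46 60 57
f 34 69 47
f 69 40 68
f 47 68 33
f 69 68 47
f 40 70 67
f 70 39 63
f 67 63 31
f 70 63 67
f 39 65 64
f 65 36 52
f 64 52 35
f 65 52 64
f 36 51 56
f 51 30 53
f 56 53 37
f 51 53 56
f 32 58 44
f 58 38 59
f 44 59 33
f 58 59 44
f 32 44 42
f 44 33 43
f 42 43 31
f 44 43 42
f 32 42 49
f 42 31 48
f 49 48 35
f 42 48 49
f 32 49 54
f 49 35 55
f 54 55 37
f 49 55 54
f 32 54 58
f 54 37 61
f 58 61 38
f 54 61 58
f 33 59 47
f 59 38 60
f 47 60 34
f 59 60 47
f 31 43 67
f 43 33 68
f 67 68 40
f 43 68 67
f 35 48 64
f 48 31 63
f 64 63 39
f 48 63 64
f 37 55 56
f 55 35 52
f 56 52 36
f 55 52 56
f 38 61 57
f 61 37 53
f 57 53 30
f 61 53 57
f 72 74 71
f 75 72 71
f 71 74 73
f 73 75 71
f 72 78 74
f 76 72 75
f 76 78 72
f 74 78 73
f 77 75 73
f 73 78 77
f 77 76 75
f 78 76 77



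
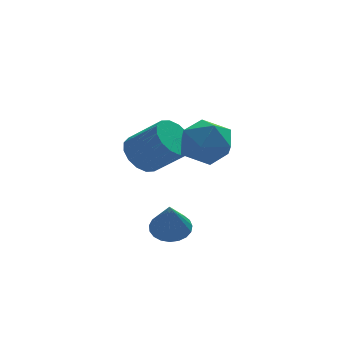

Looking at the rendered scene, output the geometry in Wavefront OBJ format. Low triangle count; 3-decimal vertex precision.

v 2.069 -0.236 1.23
v 2.717 -0.318 0.568
v 3.799 -1.126 1.728
v 3.151 -1.044 2.39
v 2.807 0.105 0.779
v 3.889 -0.703 1.939
v 2.699 0.437 1.111
v 3.782 -0.371 2.27
v 2.423 0.588 1.474
v 3.505 -0.219 2.634
v 2.051 0.519 1.773
v 3.133 -0.289 2.932
v 1.685 0.247 1.925
v 2.767 -0.56 3.085
v 1.421 -0.154 1.892
v 2.503 -0.962 3.052
v 1.331 -0.577 1.681
v 2.413 -1.385 2.841
v 1.438 -0.909 1.35
v 2.521 -1.717 2.509
v 1.715 -1.061 0.986
v 2.797 -1.868 2.146
v 2.087 -0.991 0.688
v 3.169 -1.799 1.847
v 2.453 -0.72 0.535
v 3.535 -1.527 1.695
v 2.928 -3.161 3.428
v 3.637 -3.256 4.283
v 3.583 -4.684 2.717
v 4.292 -4.779 3.572
v 3.198 -4.917 3.737
v 2.794 -3.976 4.176
v 4.426 -3.964 2.824
v 4.022 -3.023 3.263
v 4.563 -3.751 3.909
v 3.804 -4.341 4.474
v 3.416 -3.599 2.526
v 2.657 -4.189 3.091
v 2.559 -2.969 -1.243
v 3.155 -2.549 -0.938
v 2.341 -3.751 0.263
v 2.896 -2.356 -0.876
v 2.579 -2.27 -0.877
v 2.259 -2.304 -0.941
v 1.991 -2.453 -1.058
v 1.821 -2.692 -1.206
v 1.778 -2.979 -1.361
v 1.871 -3.264 -1.495
v 2.083 -3.498 -1.586
v 2.377 -3.641 -1.617
v 2.703 -3.667 -1.584
v 3.004 -3.573 -1.491
v 3.228 -3.375 -1.356
v 3.336 -3.106 -1.201
v 3.31 -2.814 -1.053
f 2 1 5
f 2 5 3
f 3 5 6
f 3 6 4
f 5 1 7
f 5 7 6
f 6 7 8
f 6 8 4
f 7 1 9
f 7 9 8
f 8 9 10
f 8 10 4
f 9 1 11
f 9 11 10
f 10 11 12
f 10 12 4
f 11 1 13
f 11 13 12
f 12 13 14
f 12 14 4
f 13 1 15
f 13 15 14
f 14 15 16
f 14 16 4
f 15 1 17
f 15 17 16
f 16 17 18
f 16 18 4
f 17 1 19
f 17 19 18
f 18 19 20
f 18 20 4
f 19 1 21
f 19 21 20
f 20 21 22
f 20 22 4
f 21 1 23
f 21 23 22
f 22 23 24
f 22 24 4
f 23 1 25
f 23 25 24
f 24 25 26
f 24 26 4
f 25 1 2
f 25 2 26
f 26 2 3
f 26 3 4
f 27 38 32
f 27 32 28
f 27 28 34
f 27 34 37
f 27 37 38
f 28 32 36
f 32 38 31
f 38 37 29
f 37 34 33
f 34 28 35
f 30 36 31
f 30 31 29
f 30 29 33
f 30 33 35
f 30 35 36
f 31 36 32
f 29 31 38
f 33 29 37
f 35 33 34
f 36 35 28
f 40 39 42
f 40 42 41
f 42 39 43
f 42 43 41
f 43 39 44
f 43 44 41
f 44 39 45
f 44 45 41
f 45 39 46
f 45 46 41
f 46 39 47
f 46 47 41
f 47 39 48
f 47 48 41
f 48 39 49
f 48 49 41
f 49 39 50
f 49 50 41
f 50 39 51
f 50 51 41
f 51 39 52
f 51 52 41
f 52 39 53
f 52 53 41
f 53 39 54
f 53 54 41
f 54 39 55
f 54 55 41
f 55 39 40
f 55 40 41



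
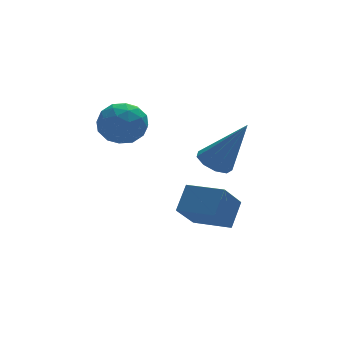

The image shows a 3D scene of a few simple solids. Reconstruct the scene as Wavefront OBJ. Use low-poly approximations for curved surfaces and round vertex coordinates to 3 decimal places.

v -2.31 2.929 3.082
v -1.711 3.19 3.644
v -1.309 2.45 2.236
v -0.71 2.711 2.798
v -1.228 2.052 2.997
v -1.847 2.348 3.519
v -1.173 3.292 2.361
v -1.792 3.588 2.883
v -1.008 3.415 3.198
v -1.042 2.648 3.591
v -1.978 2.992 2.289
v -2.012 2.225 2.682
v -2.099 3.101 3.437
v -0.921 2.539 2.443
v -1.226 2.151 2.56
v -0.874 2.305 2.89
v -2.179 2.606 3.364
v -1.826 2.76 3.694
v -1.543 2.091 3.314
v -1.194 2.88 2.186
v -0.841 3.034 2.516
v -2.146 3.335 2.99
v -1.794 3.489 3.32
v -1.477 3.549 2.566
v -1.333 3.387 3.505
v -0.744 3.106 3.008
v -1.017 3.447 2.751
v -1.38 3.621 3.058
v -1.353 2.936 3.736
v -0.765 2.655 3.239
v -1.07 2.267 3.356
v -1.433 2.441 3.663
v -0.94 3.068 3.475
v -2.255 2.985 2.641
v -1.667 2.704 2.144
v -1.587 3.199 2.217
v -1.95 3.373 2.524
v -2.276 2.534 2.872
v -1.687 2.253 2.375
v -1.64 2.019 2.822
v -2.003 2.193 3.129
v -2.08 2.572 2.405
v 1.354 2.341 0.978
v 1.938 2.529 0.733
v 2.246 1.819 2.702
v 1.739 2.876 0.941
v 1.36 2.973 1.166
v 0.978 2.775 1.304
v 0.773 2.373 1.288
v 0.839 1.956 1.128
v 1.147 1.72 0.897
v 1.552 1.774 0.704
v 1.864 2.093 0.639
v -0.236 1.49 -0.482
v 0.307 2.061 0.271
v 0.544 2.041 -1.464
v 1.088 2.612 -0.711
v 0.652 0.468 -0.349
v 1.196 1.039 0.404
v 1.433 1.019 -1.331
v 1.976 1.59 -0.578
f 1 38 17
f 38 12 41
f 17 41 6
f 38 41 17
f 1 17 13
f 17 6 18
f 13 18 2
f 17 18 13
f 1 13 22
f 13 2 23
f 22 23 8
f 13 23 22
f 1 22 34
f 22 8 37
f 34 37 11
f 22 37 34
f 1 34 38
f 34 11 42
f 38 42 12
f 34 42 38
f 2 18 29
f 18 6 32
f 29 32 10
f 18 32 29
f 6 41 19
f 41 12 40
f 19 40 5
f 41 40 19
f 12 42 39
f 42 11 35
f 39 35 3
f 42 35 39
f 11 37 36
f 37 8 24
f 36 24 7
f 37 24 36
f 8 23 28
f 23 2 25
f 28 25 9
f 23 25 28
f 4 30 16
f 30 10 31
f 16 31 5
f 30 31 16
f 4 16 14
f 16 5 15
f 14 15 3
f 16 15 14
f 4 14 21
f 14 3 20
f 21 20 7
f 14 20 21
f 4 21 26
f 21 7 27
f 26 27 9
f 21 27 26
f 4 26 30
f 26 9 33
f 30 33 10
f 26 33 30
f 5 31 19
f 31 10 32
f 19 32 6
f 31 32 19
f 3 15 39
f 15 5 40
f 39 40 12
f 15 40 39
f 7 20 36
f 20 3 35
f 36 35 11
f 20 35 36
f 9 27 28
f 27 7 24
f 28 24 8
f 27 24 28
f 10 33 29
f 33 9 25
f 29 25 2
f 33 25 29
f 44 43 46
f 44 46 45
f 46 43 47
f 46 47 45
f 47 43 48
f 47 48 45
f 48 43 49
f 48 49 45
f 49 43 50
f 49 50 45
f 50 43 51
f 50 51 45
f 51 43 52
f 51 52 45
f 52 43 53
f 52 53 45
f 53 43 44
f 53 44 45
f 55 57 54
f 58 55 54
f 54 57 56
f 56 58 54
f 55 61 57
f 59 55 58
f 59 61 55
f 57 61 56
f 60 58 56
f 56 61 60
f 60 59 58
f 61 59 60



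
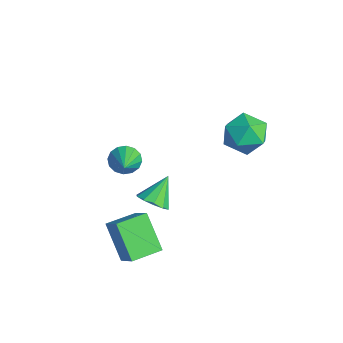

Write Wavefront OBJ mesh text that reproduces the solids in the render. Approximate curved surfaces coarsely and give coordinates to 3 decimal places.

v 2.314 4.139 4.268
v 3.232 3.523 3.803
v 1.088 2.757 3.677
v 2.006 2.141 3.212
v 1.897 2.249 4.401
v 2.655 3.103 4.766
v 1.665 3.177 2.714
v 2.423 4.031 3.079
v 2.831 2.929 2.843
v 2.974 2.355 3.886
v 1.346 3.925 3.594
v 1.489 3.351 4.637
v 0.304 -0.668 -1.681
v 0.96 -0.906 -1.161
v -0.224 0.368 -0.539
v 1.127 -0.492 -1.46
v 0.98 -0.145 -1.844
v 0.574 0.002 -2.165
v 0.066 -0.107 -2.301
v -0.352 -0.43 -2.2
v -0.519 -0.845 -1.901
v -0.371 -1.192 -1.518
v 0.034 -1.339 -1.197
v 0.543 -1.23 -1.061
v 1.665 -3.575 -0.798
v 2.725 -3.47 0.186
v 1.505 -2.023 -0.791
v 2.565 -1.918 0.193
v 3.075 -3.422 -2.333
v 4.135 -3.317 -1.349
v 2.915 -1.87 -2.326
v 3.975 -1.765 -1.342
v -1.897 -1.133 -0.206
v -1.413 -0.61 -0.612
v -0.483 -1.747 0.686
v -1.538 -0.398 -0.267
v -1.76 -0.382 0.095
v -2.018 -0.568 0.376
v -2.243 -0.905 0.501
v -2.376 -1.303 0.437
v -2.38 -1.656 0.201
v -2.255 -1.868 -0.144
v -2.033 -1.884 -0.506
v -1.775 -1.698 -0.787
v -1.55 -1.361 -0.913
v -1.417 -0.963 -0.849
f 1 12 6
f 1 6 2
f 1 2 8
f 1 8 11
f 1 11 12
f 2 6 10
f 6 12 5
f 12 11 3
f 11 8 7
f 8 2 9
f 4 10 5
f 4 5 3
f 4 3 7
f 4 7 9
f 4 9 10
f 5 10 6
f 3 5 12
f 7 3 11
f 9 7 8
f 10 9 2
f 14 13 16
f 14 16 15
f 16 13 17
f 16 17 15
f 17 13 18
f 17 18 15
f 18 13 19
f 18 19 15
f 19 13 20
f 19 20 15
f 20 13 21
f 20 21 15
f 21 13 22
f 21 22 15
f 22 13 23
f 22 23 15
f 23 13 24
f 23 24 15
f 24 13 14
f 24 14 15
f 26 28 25
f 29 26 25
f 25 28 27
f 27 29 25
f 26 32 28
f 30 26 29
f 30 32 26
f 28 32 27
f 31 29 27
f 27 32 31
f 31 30 29
f 32 30 31
f 34 33 36
f 34 36 35
f 36 33 37
f 36 37 35
f 37 33 38
f 37 38 35
f 38 33 39
f 38 39 35
f 39 33 40
f 39 40 35
f 40 33 41
f 40 41 35
f 41 33 42
f 41 42 35
f 42 33 43
f 42 43 35
f 43 33 44
f 43 44 35
f 44 33 45
f 44 45 35
f 45 33 46
f 45 46 35
f 46 33 34
f 46 34 35



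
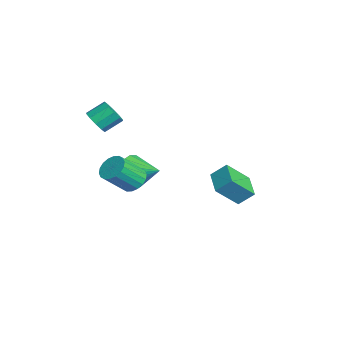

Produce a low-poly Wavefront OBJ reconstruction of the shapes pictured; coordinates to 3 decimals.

v -1.155 -3.044 0.752
v -0.671 -2.631 0.268
v -0.82 -1.663 0.944
v -1.305 -2.076 1.428
v -1.133 -2.584 0.098
v -1.282 -1.616 0.774
v -1.603 -2.712 0.178
v -1.753 -1.744 0.854
v -1.903 -2.968 0.477
v -2.052 -2 1.153
v -1.917 -3.252 0.881
v -2.066 -2.284 1.558
v -1.64 -3.457 1.236
v -1.789 -2.489 1.912
v -1.178 -3.504 1.406
v -1.327 -2.536 2.082
v -0.707 -3.376 1.326
v -0.857 -2.408 2.002
v -0.408 -3.12 1.027
v -0.557 -2.152 1.703
v -0.394 -2.836 0.622
v -0.543 -1.868 1.299
v -1.149 4.198 -4.79
v -0.847 2.92 -3.502
v -0.96 5.026 -4.014
v -0.658 3.748 -2.725
v 0.378 4.192 -5.155
v 0.68 2.914 -3.866
v 0.567 5.02 -4.378
v 0.869 3.742 -3.09
v 3.419 -1.688 -1.054
v 4.201 -1.604 -1.245
v 4.624 -2.748 -0.017
v 3.841 -2.832 0.174
v 4.153 -1.351 -0.993
v 4.575 -2.495 0.235
v 3.959 -1.165 -0.753
v 4.381 -2.308 0.475
v 3.658 -1.083 -0.572
v 4.08 -2.226 0.656
v 3.31 -1.12 -0.487
v 3.732 -2.263 0.741
v 2.983 -1.27 -0.514
v 3.405 -2.413 0.713
v 2.743 -1.503 -0.649
v 3.165 -2.646 0.579
v 2.636 -1.772 -0.863
v 3.059 -2.916 0.365
v 2.685 -2.025 -1.115
v 3.107 -3.169 0.113
v 2.879 -2.212 -1.355
v 3.301 -3.355 -0.127
v 3.18 -2.294 -1.536
v 3.602 -3.437 -0.308
v 3.528 -2.257 -1.621
v 3.95 -3.4 -0.393
v 3.855 -2.107 -1.593
v 4.277 -3.25 -0.366
v 4.095 -1.874 -1.459
v 4.517 -3.017 -0.231
v 1.479 -1.44 -1.59
v 2.044 -1.494 -2.521
v 2.481 -0.26 -1.05
v 1.676 -1.137 -2.618
v 1.263 -0.85 -2.481
v 0.9 -0.698 -2.139
v 0.669 -0.716 -1.671
v 0.624 -0.9 -1.185
v 0.774 -1.207 -0.792
v 1.086 -1.569 -0.581
v 1.488 -1.9 -0.602
v 1.888 -2.127 -0.849
v 2.194 -2.196 -1.266
v 2.337 -2.092 -1.757
v 2.282 -1.839 -2.21
f 2 1 5
f 2 5 3
f 3 5 6
f 3 6 4
f 5 1 7
f 5 7 6
f 6 7 8
f 6 8 4
f 7 1 9
f 7 9 8
f 8 9 10
f 8 10 4
f 9 1 11
f 9 11 10
f 10 11 12
f 10 12 4
f 11 1 13
f 11 13 12
f 12 13 14
f 12 14 4
f 13 1 15
f 13 15 14
f 14 15 16
f 14 16 4
f 15 1 17
f 15 17 16
f 16 17 18
f 16 18 4
f 17 1 19
f 17 19 18
f 18 19 20
f 18 20 4
f 19 1 21
f 19 21 20
f 20 21 22
f 20 22 4
f 21 1 2
f 21 2 22
f 22 2 3
f 22 3 4
f 24 26 23
f 27 24 23
f 23 26 25
f 25 27 23
f 24 30 26
f 28 24 27
f 28 30 24
f 26 30 25
f 29 27 25
f 25 30 29
f 29 28 27
f 30 28 29
f 32 31 35
f 32 35 33
f 33 35 36
f 33 36 34
f 35 31 37
f 35 37 36
f 36 37 38
f 36 38 34
f 37 31 39
f 37 39 38
f 38 39 40
f 38 40 34
f 39 31 41
f 39 41 40
f 40 41 42
f 40 42 34
f 41 31 43
f 41 43 42
f 42 43 44
f 42 44 34
f 43 31 45
f 43 45 44
f 44 45 46
f 44 46 34
f 45 31 47
f 45 47 46
f 46 47 48
f 46 48 34
f 47 31 49
f 47 49 48
f 48 49 50
f 48 50 34
f 49 31 51
f 49 51 50
f 50 51 52
f 50 52 34
f 51 31 53
f 51 53 52
f 52 53 54
f 52 54 34
f 53 31 55
f 53 55 54
f 54 55 56
f 54 56 34
f 55 31 57
f 55 57 56
f 56 57 58
f 56 58 34
f 57 31 59
f 57 59 58
f 58 59 60
f 58 60 34
f 59 31 32
f 59 32 60
f 60 32 33
f 60 33 34
f 62 61 64
f 62 64 63
f 64 61 65
f 64 65 63
f 65 61 66
f 65 66 63
f 66 61 67
f 66 67 63
f 67 61 68
f 67 68 63
f 68 61 69
f 68 69 63
f 69 61 70
f 69 70 63
f 70 61 71
f 70 71 63
f 71 61 72
f 71 72 63
f 72 61 73
f 72 73 63
f 73 61 74
f 73 74 63
f 74 61 75
f 74 75 63
f 75 61 62
f 75 62 63



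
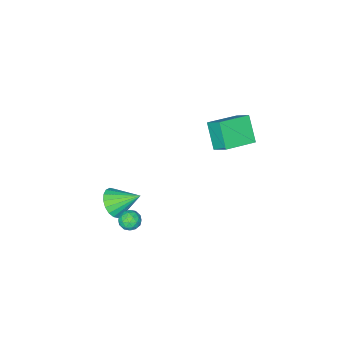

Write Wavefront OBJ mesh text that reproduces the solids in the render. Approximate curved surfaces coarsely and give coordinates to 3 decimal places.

v -3.883 1.025 -2.353
v -4.358 -0.019 -1.084
v -3.887 1.953 -1.591
v -4.361 0.908 -0.323
v -2.039 0.692 -1.937
v -2.513 -0.353 -0.669
v -2.042 1.619 -1.176
v -2.517 0.575 0.093
v 3.319 -1.176 -4.345
v 3.933 -0.506 -4.585
v 2.461 -0.044 -3.375
v 3.639 -0.474 -4.881
v 3.282 -0.581 -5.072
v 2.933 -0.806 -5.118
v 2.659 -1.104 -5.011
v 2.517 -1.417 -4.773
v 2.533 -1.682 -4.449
v 2.704 -1.846 -4.105
v 2.998 -1.878 -3.809
v 3.355 -1.771 -3.618
v 3.704 -1.547 -3.572
v 3.978 -1.248 -3.679
v 4.12 -0.936 -3.917
v 4.104 -0.671 -4.241
v 4.086 0.921 -4.426
v 4.44 0.67 -3.939
v 3.2 0.69 -3.901
v 3.554 0.439 -3.414
v 3.561 1.081 -3.525
v 4.108 1.224 -3.849
v 3.532 0.136 -3.991
v 4.079 0.279 -4.315
v 4.097 0.185 -3.67
v 4.115 0.769 -3.382
v 3.525 0.591 -4.458
v 3.543 1.175 -4.17
v 4.341 0.816 -4.228
v 3.299 0.544 -3.612
v 3.304 0.922 -3.677
v 3.511 0.774 -3.391
v 4.146 1.142 -4.175
v 4.354 0.994 -3.889
v 3.837 1.236 -3.646
v 3.286 0.366 -3.951
v 3.494 0.218 -3.665
v 4.129 0.586 -4.449
v 4.336 0.438 -4.163
v 3.803 0.124 -4.194
v 4.347 0.383 -3.784
v 3.827 0.247 -3.476
v 3.813 0.069 -3.815
v 4.135 0.153 -4.006
v 4.358 0.727 -3.615
v 3.837 0.591 -3.307
v 3.841 0.968 -3.372
v 4.163 1.052 -3.562
v 4.156 0.441 -3.457
v 3.803 0.769 -4.533
v 3.282 0.633 -4.225
v 3.477 0.308 -4.278
v 3.799 0.392 -4.468
v 3.813 1.113 -4.364
v 3.293 0.977 -4.056
v 3.505 1.207 -3.834
v 3.827 1.291 -4.025
v 3.484 0.919 -4.383
f 2 4 1
f 5 2 1
f 1 4 3
f 3 5 1
f 2 8 4
f 6 2 5
f 6 8 2
f 4 8 3
f 7 5 3
f 3 8 7
f 7 6 5
f 8 6 7
f 10 9 12
f 10 12 11
f 12 9 13
f 12 13 11
f 13 9 14
f 13 14 11
f 14 9 15
f 14 15 11
f 15 9 16
f 15 16 11
f 16 9 17
f 16 17 11
f 17 9 18
f 17 18 11
f 18 9 19
f 18 19 11
f 19 9 20
f 19 20 11
f 20 9 21
f 20 21 11
f 21 9 22
f 21 22 11
f 22 9 23
f 22 23 11
f 23 9 24
f 23 24 11
f 24 9 10
f 24 10 11
f 25 62 41
f 62 36 65
f 41 65 30
f 62 65 41
f 25 41 37
f 41 30 42
f 37 42 26
f 41 42 37
f 25 37 46
f 37 26 47
f 46 47 32
f 37 47 46
f 25 46 58
f 46 32 61
f 58 61 35
f 46 61 58
f 25 58 62
f 58 35 66
f 62 66 36
f 58 66 62
f 26 42 53
f 42 30 56
f 53 56 34
f 42 56 53
f 30 65 43
f 65 36 64
f 43 64 29
f 65 64 43
f 36 66 63
f 66 35 59
f 63 59 27
f 66 59 63
f 35 61 60
f 61 32 48
f 60 48 31
f 61 48 60
f 32 47 52
f 47 26 49
f 52 49 33
f 47 49 52
f 28 54 40
f 54 34 55
f 40 55 29
f 54 55 40
f 28 40 38
f 40 29 39
f 38 39 27
f 40 39 38
f 28 38 45
f 38 27 44
f 45 44 31
f 38 44 45
f 28 45 50
f 45 31 51
f 50 51 33
f 45 51 50
f 28 50 54
f 50 33 57
f 54 57 34
f 50 57 54
f 29 55 43
f 55 34 56
f 43 56 30
f 55 56 43
f 27 39 63
f 39 29 64
f 63 64 36
f 39 64 63
f 31 44 60
f 44 27 59
f 60 59 35
f 44 59 60
f 33 51 52
f 51 31 48
f 52 48 32
f 51 48 52
f 34 57 53
f 57 33 49
f 53 49 26
f 57 49 53



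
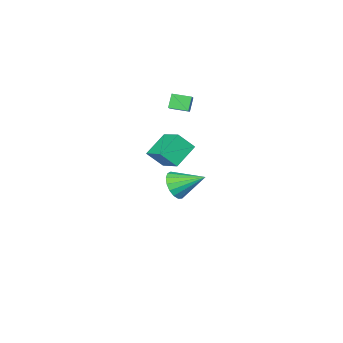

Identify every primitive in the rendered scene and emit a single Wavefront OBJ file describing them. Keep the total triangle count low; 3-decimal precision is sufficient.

v 1.421 2.43 3.11
v 2.164 1.912 4.043
v 1.564 4.01 3.874
v 2.308 3.491 4.806
v 2.792 2.749 2.194
v 3.536 2.23 3.126
v 2.936 4.328 2.957
v 3.679 3.81 3.89
v -2.181 -3.623 3.426
v -1.32 -2.532 4.24
v -3.03 -2.834 3.266
v -2.17 -1.743 4.08
v -1.73 -3.317 2.54
v -0.87 -2.226 3.354
v -2.58 -2.528 2.38
v -1.719 -1.437 3.194
v -1.76 -2.798 -3.739
v -0.924 -2.482 -3.188
v -2.94 -1.422 -2.741
v -0.92 -2.185 -3.593
v -1.109 -2.028 -4.032
v -1.447 -2.048 -4.404
v -1.856 -2.239 -4.623
v -2.243 -2.559 -4.64
v -2.52 -2.934 -4.451
v -2.622 -3.277 -4.099
v -2.527 -3.511 -3.664
v -2.256 -3.581 -3.247
v -1.872 -3.472 -2.942
v -1.461 -3.209 -2.82
v -1.119 -2.851 -2.909
f 2 4 1
f 5 2 1
f 1 4 3
f 3 5 1
f 2 8 4
f 6 2 5
f 6 8 2
f 4 8 3
f 7 5 3
f 3 8 7
f 7 6 5
f 8 6 7
f 10 12 9
f 13 10 9
f 9 12 11
f 11 13 9
f 10 16 12
f 14 10 13
f 14 16 10
f 12 16 11
f 15 13 11
f 11 16 15
f 15 14 13
f 16 14 15
f 18 17 20
f 18 20 19
f 20 17 21
f 20 21 19
f 21 17 22
f 21 22 19
f 22 17 23
f 22 23 19
f 23 17 24
f 23 24 19
f 24 17 25
f 24 25 19
f 25 17 26
f 25 26 19
f 26 17 27
f 26 27 19
f 27 17 28
f 27 28 19
f 28 17 29
f 28 29 19
f 29 17 30
f 29 30 19
f 30 17 31
f 30 31 19
f 31 17 18
f 31 18 19



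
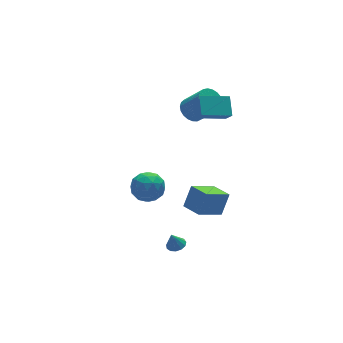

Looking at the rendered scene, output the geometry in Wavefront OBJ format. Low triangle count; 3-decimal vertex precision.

v 1.077 -3.792 -1.847
v -0.613 -3.982 -0.874
v 0.808 -2.444 -2.052
v -0.882 -2.633 -1.078
v 1.802 -3.447 -0.522
v 0.112 -3.636 0.452
v 1.533 -2.098 -0.726
v -0.157 -2.288 0.247
v 2.376 1.762 2.515
v 2.497 1.193 3.202
v 2.842 2.875 3.356
v 2.963 2.306 4.042
v 4.357 1.414 1.878
v 4.478 0.845 2.564
v 4.823 2.527 2.718
v 4.944 1.958 3.405
v -1.651 -3.129 -4.089
v -1.311 -3.639 -3.947
v -1.929 -3.031 -3.071
v -1.092 -3.361 -3.915
v -1.052 -3.009 -3.938
v -1.202 -2.695 -4.008
v -1.494 -2.519 -4.105
v -1.837 -2.536 -4.197
v -2.12 -2.742 -4.254
v -2.255 -3.07 -4.259
v -2.198 -3.417 -4.21
v -1.968 -3.673 -4.123
v -1.637 -3.755 -4.025
v -4.471 -3.263 2.68
v -3.461 -3.568 2.435
v -4.419 -4.252 4.125
v -3.409 -4.557 3.88
v -3.609 -3.536 4.181
v -3.641 -2.924 3.287
v -4.239 -4.896 3.273
v -4.271 -4.284 2.379
v -3.318 -4.577 2.801
v -2.928 -3.736 3.363
v -4.952 -4.084 3.197
v -4.562 -3.243 3.759
v -3.971 -3.329 2.43
v -3.909 -4.491 4.13
v -4.027 -3.891 4.306
v -3.433 -4.07 4.162
v -4.076 -2.95 2.931
v -3.483 -3.13 2.787
v -3.57 -3.111 3.814
v -4.397 -4.69 3.773
v -3.804 -4.87 3.629
v -4.447 -3.75 2.398
v -3.853 -3.929 2.254
v -4.31 -4.709 2.746
v -3.293 -4.101 2.502
v -3.262 -4.682 3.352
v -3.75 -4.881 2.994
v -3.769 -4.522 2.469
v -3.064 -3.607 2.832
v -3.033 -4.188 3.681
v -3.151 -3.588 3.858
v -3.169 -3.229 3.333
v -2.979 -4.2 3.047
v -4.847 -3.632 2.879
v -4.816 -4.213 3.728
v -4.711 -4.591 3.227
v -4.729 -4.232 2.702
v -4.618 -3.138 3.208
v -4.587 -3.719 4.058
v -4.111 -3.298 4.091
v -4.13 -2.939 3.566
v -4.901 -3.62 3.513
v 3.593 4.318 0.821
v 4.208 3.943 0.249
v 4.982 2.866 1.787
v 4.367 3.242 2.359
v 4.394 4.253 0.373
v 5.167 3.177 1.911
v 4.442 4.575 0.575
v 5.215 3.499 2.112
v 4.342 4.852 0.819
v 5.116 3.776 2.356
v 4.114 5.037 1.063
v 4.887 3.961 2.601
v 3.795 5.098 1.266
v 4.568 4.022 2.803
v 3.441 5.024 1.392
v 4.214 3.947 2.929
v 3.114 4.828 1.419
v 3.887 3.751 2.956
v 2.87 4.543 1.343
v 3.643 3.467 2.88
v 2.75 4.22 1.176
v 3.524 3.144 2.714
v 2.777 3.914 0.949
v 3.55 2.837 2.486
v 2.945 3.677 0.699
v 3.718 2.601 2.236
v 3.225 3.552 0.47
v 3.998 2.476 2.008
v 3.568 3.559 0.302
v 4.341 2.482 1.84
v 3.916 3.697 0.224
v 4.689 2.621 1.762
f 2 4 1
f 5 2 1
f 1 4 3
f 3 5 1
f 2 8 4
f 6 2 5
f 6 8 2
f 4 8 3
f 7 5 3
f 3 8 7
f 7 6 5
f 8 6 7
f 10 12 9
f 13 10 9
f 9 12 11
f 11 13 9
f 10 16 12
f 14 10 13
f 14 16 10
f 12 16 11
f 15 13 11
f 11 16 15
f 15 14 13
f 16 14 15
f 18 17 20
f 18 20 19
f 20 17 21
f 20 21 19
f 21 17 22
f 21 22 19
f 22 17 23
f 22 23 19
f 23 17 24
f 23 24 19
f 24 17 25
f 24 25 19
f 25 17 26
f 25 26 19
f 26 17 27
f 26 27 19
f 27 17 28
f 27 28 19
f 28 17 29
f 28 29 19
f 29 17 18
f 29 18 19
f 30 67 46
f 67 41 70
f 46 70 35
f 67 70 46
f 30 46 42
f 46 35 47
f 42 47 31
f 46 47 42
f 30 42 51
f 42 31 52
f 51 52 37
f 42 52 51
f 30 51 63
f 51 37 66
f 63 66 40
f 51 66 63
f 30 63 67
f 63 40 71
f 67 71 41
f 63 71 67
f 31 47 58
f 47 35 61
f 58 61 39
f 47 61 58
f 35 70 48
f 70 41 69
f 48 69 34
f 70 69 48
f 41 71 68
f 71 40 64
f 68 64 32
f 71 64 68
f 40 66 65
f 66 37 53
f 65 53 36
f 66 53 65
f 37 52 57
f 52 31 54
f 57 54 38
f 52 54 57
f 33 59 45
f 59 39 60
f 45 60 34
f 59 60 45
f 33 45 43
f 45 34 44
f 43 44 32
f 45 44 43
f 33 43 50
f 43 32 49
f 50 49 36
f 43 49 50
f 33 50 55
f 50 36 56
f 55 56 38
f 50 56 55
f 33 55 59
f 55 38 62
f 59 62 39
f 55 62 59
f 34 60 48
f 60 39 61
f 48 61 35
f 60 61 48
f 32 44 68
f 44 34 69
f 68 69 41
f 44 69 68
f 36 49 65
f 49 32 64
f 65 64 40
f 49 64 65
f 38 56 57
f 56 36 53
f 57 53 37
f 56 53 57
f 39 62 58
f 62 38 54
f 58 54 31
f 62 54 58
f 73 72 76
f 73 76 74
f 74 76 77
f 74 77 75
f 76 72 78
f 76 78 77
f 77 78 79
f 77 79 75
f 78 72 80
f 78 80 79
f 79 80 81
f 79 81 75
f 80 72 82
f 80 82 81
f 81 82 83
f 81 83 75
f 82 72 84
f 82 84 83
f 83 84 85
f 83 85 75
f 84 72 86
f 84 86 85
f 85 86 87
f 85 87 75
f 86 72 88
f 86 88 87
f 87 88 89
f 87 89 75
f 88 72 90
f 88 90 89
f 89 90 91
f 89 91 75
f 90 72 92
f 90 92 91
f 91 92 93
f 91 93 75
f 92 72 94
f 92 94 93
f 93 94 95
f 93 95 75
f 94 72 96
f 94 96 95
f 95 96 97
f 95 97 75
f 96 72 98
f 96 98 97
f 97 98 99
f 97 99 75
f 98 72 100
f 98 100 99
f 99 100 101
f 99 101 75
f 100 72 102
f 100 102 101
f 101 102 103
f 101 103 75
f 102 72 73
f 102 73 103
f 103 73 74
f 103 74 75

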